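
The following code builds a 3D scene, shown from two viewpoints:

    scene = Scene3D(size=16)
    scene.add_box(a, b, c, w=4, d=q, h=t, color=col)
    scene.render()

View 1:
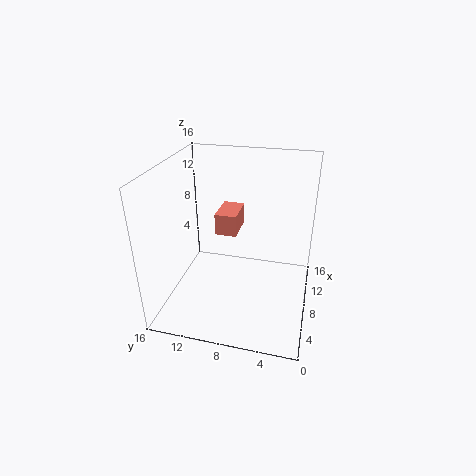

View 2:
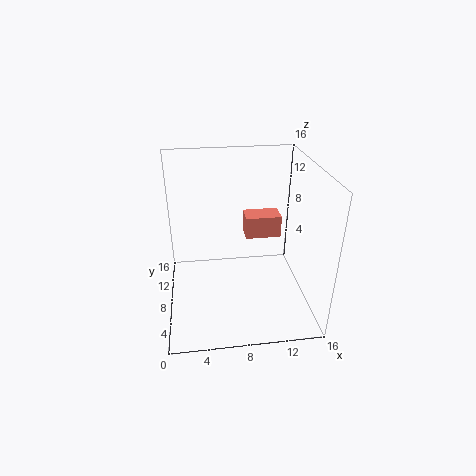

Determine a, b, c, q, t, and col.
a = 9; b = 8.5; c = 7.5; q = 2.5; t = 2.5; col = 'salmon'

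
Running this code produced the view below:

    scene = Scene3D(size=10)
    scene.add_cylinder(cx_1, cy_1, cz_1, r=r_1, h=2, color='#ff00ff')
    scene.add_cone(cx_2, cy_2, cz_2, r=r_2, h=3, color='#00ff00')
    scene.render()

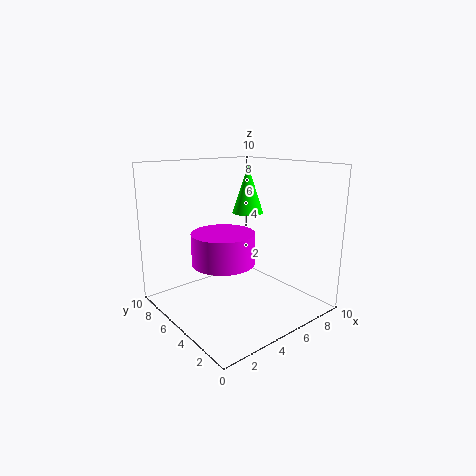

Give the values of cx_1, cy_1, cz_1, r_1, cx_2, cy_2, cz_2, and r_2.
cx_1 = 3; cy_1 = 4; cz_1 = 4; r_1 = 2; cx_2 = 5; cy_2 = 4; cz_2 = 7; r_2 = 1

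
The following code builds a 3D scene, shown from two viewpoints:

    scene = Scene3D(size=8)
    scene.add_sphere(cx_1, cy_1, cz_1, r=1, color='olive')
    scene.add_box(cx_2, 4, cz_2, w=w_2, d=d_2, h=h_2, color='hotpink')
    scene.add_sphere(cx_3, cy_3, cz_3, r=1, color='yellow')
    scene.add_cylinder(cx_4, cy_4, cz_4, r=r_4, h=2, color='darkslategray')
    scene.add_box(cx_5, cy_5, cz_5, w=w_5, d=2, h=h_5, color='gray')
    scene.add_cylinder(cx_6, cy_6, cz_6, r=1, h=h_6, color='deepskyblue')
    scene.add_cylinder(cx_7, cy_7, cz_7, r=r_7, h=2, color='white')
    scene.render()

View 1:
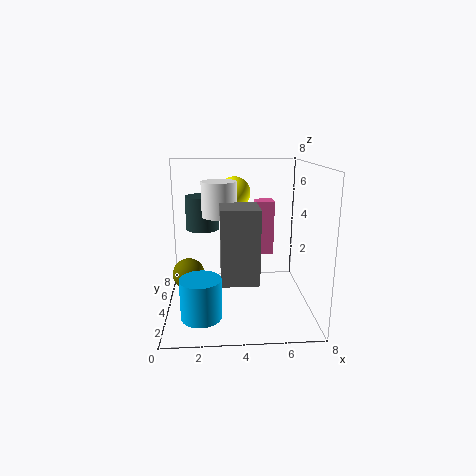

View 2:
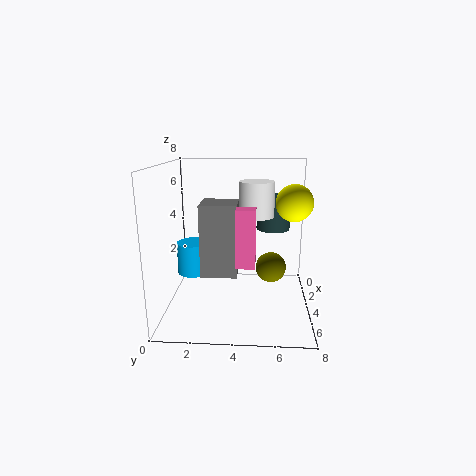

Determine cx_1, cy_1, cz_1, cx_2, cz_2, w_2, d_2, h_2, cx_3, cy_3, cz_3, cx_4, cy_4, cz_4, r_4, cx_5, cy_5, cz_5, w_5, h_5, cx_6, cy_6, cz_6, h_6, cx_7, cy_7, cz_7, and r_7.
cx_1 = 1
cy_1 = 6
cz_1 = 1
cx_2 = 5
cz_2 = 3
w_2 = 1
d_2 = 1
h_2 = 3
cx_3 = 4
cy_3 = 7
cz_3 = 6
cx_4 = 2
cy_4 = 6
cz_4 = 4
r_4 = 1
cx_5 = 3
cy_5 = 2
cz_5 = 2
w_5 = 2
h_5 = 4
cx_6 = 2
cy_6 = 1
cz_6 = 1
h_6 = 2
cx_7 = 3
cy_7 = 5
cz_7 = 5
r_7 = 1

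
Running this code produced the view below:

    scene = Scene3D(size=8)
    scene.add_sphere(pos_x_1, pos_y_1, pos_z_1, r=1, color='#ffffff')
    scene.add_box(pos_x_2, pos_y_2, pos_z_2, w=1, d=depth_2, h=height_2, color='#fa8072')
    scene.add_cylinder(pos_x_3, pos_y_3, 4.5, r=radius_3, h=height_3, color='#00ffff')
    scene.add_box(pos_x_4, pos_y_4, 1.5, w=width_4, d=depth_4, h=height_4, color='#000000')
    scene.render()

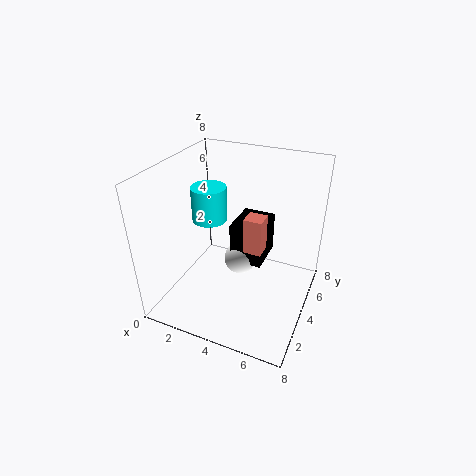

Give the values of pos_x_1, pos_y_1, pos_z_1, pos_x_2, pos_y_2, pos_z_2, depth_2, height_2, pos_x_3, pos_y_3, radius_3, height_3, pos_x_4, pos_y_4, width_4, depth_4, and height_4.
pos_x_1 = 3.5
pos_y_1 = 5.5
pos_z_1 = 1.5
pos_x_2 = 4.5
pos_y_2 = 3.5
pos_z_2 = 3.5
depth_2 = 1
height_2 = 2
pos_x_3 = 2
pos_y_3 = 4.5
radius_3 = 1
height_3 = 2
pos_x_4 = 3
pos_y_4 = 5
width_4 = 2
depth_4 = 2.5
height_4 = 2.5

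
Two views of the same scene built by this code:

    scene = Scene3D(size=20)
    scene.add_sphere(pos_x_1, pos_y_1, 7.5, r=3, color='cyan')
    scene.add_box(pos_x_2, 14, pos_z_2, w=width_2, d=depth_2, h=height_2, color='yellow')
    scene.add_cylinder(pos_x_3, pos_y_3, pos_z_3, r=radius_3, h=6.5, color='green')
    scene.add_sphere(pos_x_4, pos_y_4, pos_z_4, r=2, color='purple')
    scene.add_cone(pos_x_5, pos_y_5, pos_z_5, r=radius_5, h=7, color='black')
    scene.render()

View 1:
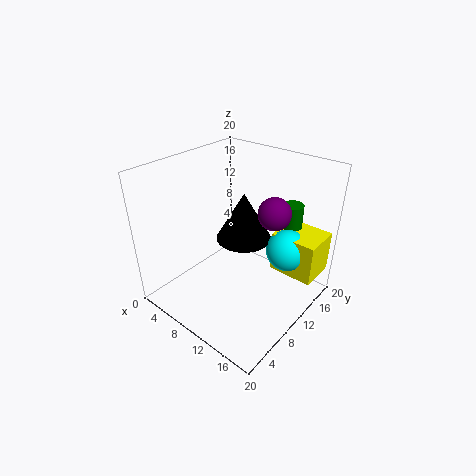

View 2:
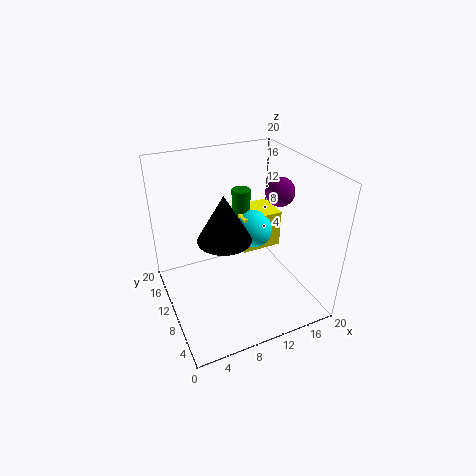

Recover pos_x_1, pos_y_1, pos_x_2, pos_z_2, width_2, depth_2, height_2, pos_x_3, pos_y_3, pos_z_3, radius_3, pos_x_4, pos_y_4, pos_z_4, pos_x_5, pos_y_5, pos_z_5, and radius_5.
pos_x_1 = 15, pos_y_1 = 15, pos_x_2 = 13, pos_z_2 = 4, width_2 = 6.5, depth_2 = 5.5, height_2 = 6, pos_x_3 = 14, pos_y_3 = 17.5, pos_z_3 = 7, radius_3 = 1.5, pos_x_4 = 16, pos_y_4 = 9.5, pos_z_4 = 16, pos_x_5 = 9, pos_y_5 = 12.5, pos_z_5 = 8.5, radius_5 = 4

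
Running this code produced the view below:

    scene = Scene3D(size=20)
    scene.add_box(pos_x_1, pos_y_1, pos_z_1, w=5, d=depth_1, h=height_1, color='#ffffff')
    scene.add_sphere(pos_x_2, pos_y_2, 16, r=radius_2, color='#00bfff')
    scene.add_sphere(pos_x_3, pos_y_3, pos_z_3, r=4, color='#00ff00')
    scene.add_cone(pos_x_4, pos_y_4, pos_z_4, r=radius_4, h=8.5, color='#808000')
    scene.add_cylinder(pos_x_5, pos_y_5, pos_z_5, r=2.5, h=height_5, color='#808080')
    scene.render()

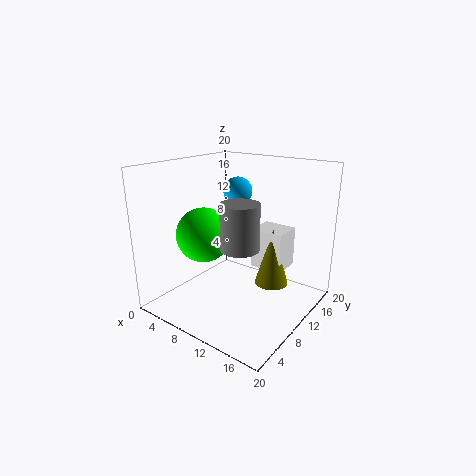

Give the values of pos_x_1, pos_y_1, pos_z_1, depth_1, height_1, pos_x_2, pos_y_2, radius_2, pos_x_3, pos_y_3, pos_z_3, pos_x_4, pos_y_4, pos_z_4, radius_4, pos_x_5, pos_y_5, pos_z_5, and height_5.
pos_x_1 = 9.5, pos_y_1 = 14, pos_z_1 = 4, depth_1 = 4.5, height_1 = 6, pos_x_2 = 8.5, pos_y_2 = 12, radius_2 = 2, pos_x_3 = 4.5, pos_y_3 = 9, pos_z_3 = 9.5, pos_x_4 = 13, pos_y_4 = 14.5, pos_z_4 = 2, radius_4 = 2.5, pos_x_5 = 12.5, pos_y_5 = 7, pos_z_5 = 10, height_5 = 6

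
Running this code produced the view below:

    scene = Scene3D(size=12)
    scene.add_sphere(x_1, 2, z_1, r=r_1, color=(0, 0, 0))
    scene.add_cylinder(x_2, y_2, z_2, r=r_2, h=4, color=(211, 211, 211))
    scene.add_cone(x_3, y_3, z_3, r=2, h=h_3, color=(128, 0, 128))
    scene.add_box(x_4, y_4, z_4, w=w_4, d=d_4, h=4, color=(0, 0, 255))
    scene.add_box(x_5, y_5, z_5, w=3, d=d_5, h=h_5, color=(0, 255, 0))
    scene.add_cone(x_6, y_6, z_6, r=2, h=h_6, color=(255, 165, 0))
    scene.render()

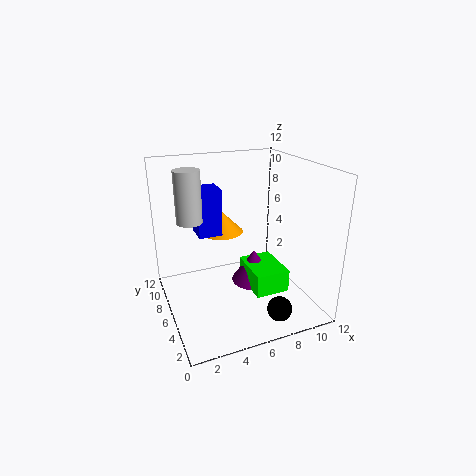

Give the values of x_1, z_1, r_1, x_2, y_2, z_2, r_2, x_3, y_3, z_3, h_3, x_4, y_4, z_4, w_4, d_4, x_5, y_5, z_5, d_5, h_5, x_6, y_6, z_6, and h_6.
x_1 = 8, z_1 = 1, r_1 = 1, x_2 = 2, y_2 = 6, z_2 = 8, r_2 = 1, x_3 = 8, y_3 = 7, z_3 = 1, h_3 = 3, x_4 = 3, y_4 = 7, z_4 = 6, w_4 = 2, d_4 = 2, x_5 = 7, y_5 = 4, z_5 = 1, d_5 = 4, h_5 = 2, x_6 = 6, y_6 = 10, z_6 = 5, h_6 = 2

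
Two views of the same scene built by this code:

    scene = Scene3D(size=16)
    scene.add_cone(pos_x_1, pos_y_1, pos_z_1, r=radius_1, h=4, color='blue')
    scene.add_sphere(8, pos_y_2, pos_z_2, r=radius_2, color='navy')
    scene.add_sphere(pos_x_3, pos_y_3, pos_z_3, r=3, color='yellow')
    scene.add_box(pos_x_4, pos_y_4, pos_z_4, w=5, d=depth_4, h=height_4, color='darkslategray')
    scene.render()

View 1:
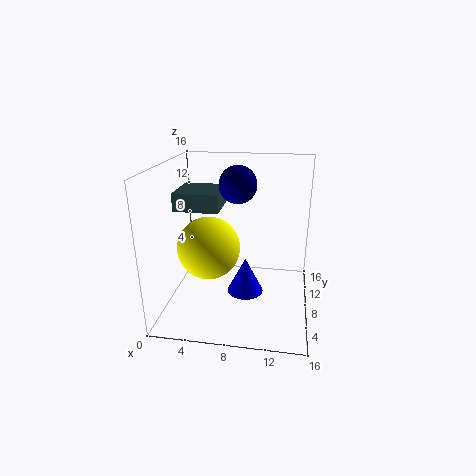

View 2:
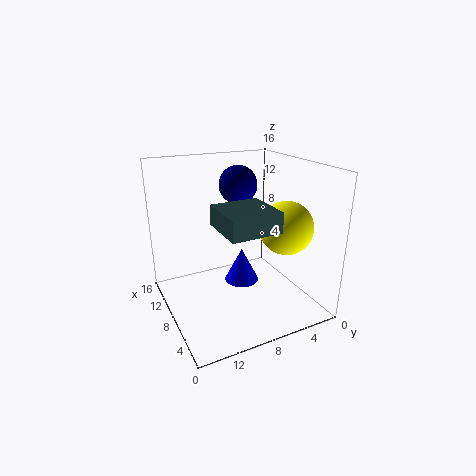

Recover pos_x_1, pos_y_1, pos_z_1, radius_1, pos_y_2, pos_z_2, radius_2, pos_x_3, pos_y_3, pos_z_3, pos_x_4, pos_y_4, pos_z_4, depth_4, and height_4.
pos_x_1 = 9
pos_y_1 = 7
pos_z_1 = 2
radius_1 = 2
pos_y_2 = 8
pos_z_2 = 14
radius_2 = 2
pos_x_3 = 6
pos_y_3 = 3
pos_z_3 = 9
pos_x_4 = 1
pos_y_4 = 7
pos_z_4 = 11
depth_4 = 5
height_4 = 2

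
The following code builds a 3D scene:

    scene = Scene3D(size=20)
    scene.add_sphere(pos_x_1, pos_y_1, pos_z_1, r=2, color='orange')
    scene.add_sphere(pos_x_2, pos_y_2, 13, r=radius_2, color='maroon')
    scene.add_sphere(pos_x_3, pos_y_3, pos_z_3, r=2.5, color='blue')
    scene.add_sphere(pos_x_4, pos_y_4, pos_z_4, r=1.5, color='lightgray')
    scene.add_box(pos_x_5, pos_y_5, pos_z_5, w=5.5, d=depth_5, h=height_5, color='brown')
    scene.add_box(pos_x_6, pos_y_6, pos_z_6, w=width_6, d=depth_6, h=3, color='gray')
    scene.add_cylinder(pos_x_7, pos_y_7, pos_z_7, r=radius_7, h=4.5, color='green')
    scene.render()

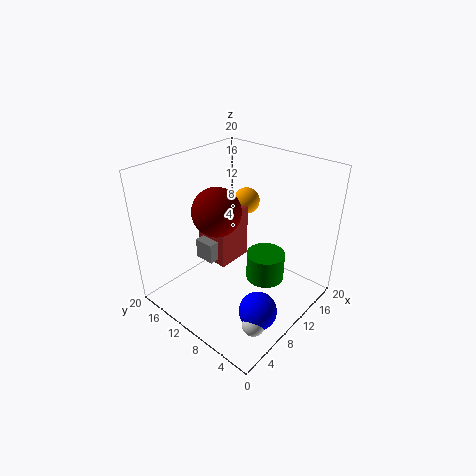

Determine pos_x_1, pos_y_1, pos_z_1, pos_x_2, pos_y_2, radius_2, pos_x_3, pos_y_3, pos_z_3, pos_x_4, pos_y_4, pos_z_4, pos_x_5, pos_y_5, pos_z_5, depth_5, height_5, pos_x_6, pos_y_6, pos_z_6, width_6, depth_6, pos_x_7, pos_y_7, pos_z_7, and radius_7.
pos_x_1 = 16, pos_y_1 = 13.5, pos_z_1 = 12.5, pos_x_2 = 9.5, pos_y_2 = 13.5, radius_2 = 3.5, pos_x_3 = 6.5, pos_y_3 = 3.5, pos_z_3 = 3, pos_x_4 = 5, pos_y_4 = 3, pos_z_4 = 2, pos_x_5 = 9, pos_y_5 = 12, pos_z_5 = 4.5, depth_5 = 5, height_5 = 8, pos_x_6 = 7.5, pos_y_6 = 13, pos_z_6 = 5.5, width_6 = 3, depth_6 = 3, pos_x_7 = 15.5, pos_y_7 = 9, pos_z_7 = 0.5, radius_7 = 3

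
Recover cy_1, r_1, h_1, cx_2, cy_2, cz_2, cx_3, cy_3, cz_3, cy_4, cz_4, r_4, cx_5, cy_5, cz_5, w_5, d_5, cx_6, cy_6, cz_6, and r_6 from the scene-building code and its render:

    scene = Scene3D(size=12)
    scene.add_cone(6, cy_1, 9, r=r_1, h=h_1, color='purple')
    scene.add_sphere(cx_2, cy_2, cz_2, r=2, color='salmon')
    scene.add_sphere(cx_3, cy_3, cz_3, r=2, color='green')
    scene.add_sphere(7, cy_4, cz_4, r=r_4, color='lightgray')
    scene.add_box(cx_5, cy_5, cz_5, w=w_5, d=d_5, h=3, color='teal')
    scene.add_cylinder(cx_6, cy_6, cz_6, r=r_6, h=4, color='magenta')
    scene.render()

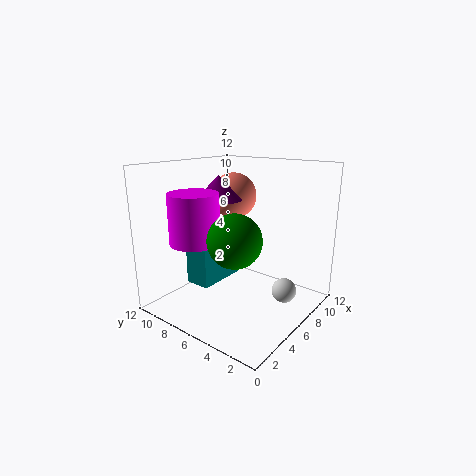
cy_1 = 8; r_1 = 2; h_1 = 2; cx_2 = 8; cy_2 = 8; cz_2 = 9; cx_3 = 3; cy_3 = 4; cz_3 = 7; cy_4 = 2; cz_4 = 2; r_4 = 1; cx_5 = 2; cy_5 = 6; cz_5 = 3; w_5 = 4; d_5 = 2; cx_6 = 3; cy_6 = 8; cz_6 = 6; r_6 = 2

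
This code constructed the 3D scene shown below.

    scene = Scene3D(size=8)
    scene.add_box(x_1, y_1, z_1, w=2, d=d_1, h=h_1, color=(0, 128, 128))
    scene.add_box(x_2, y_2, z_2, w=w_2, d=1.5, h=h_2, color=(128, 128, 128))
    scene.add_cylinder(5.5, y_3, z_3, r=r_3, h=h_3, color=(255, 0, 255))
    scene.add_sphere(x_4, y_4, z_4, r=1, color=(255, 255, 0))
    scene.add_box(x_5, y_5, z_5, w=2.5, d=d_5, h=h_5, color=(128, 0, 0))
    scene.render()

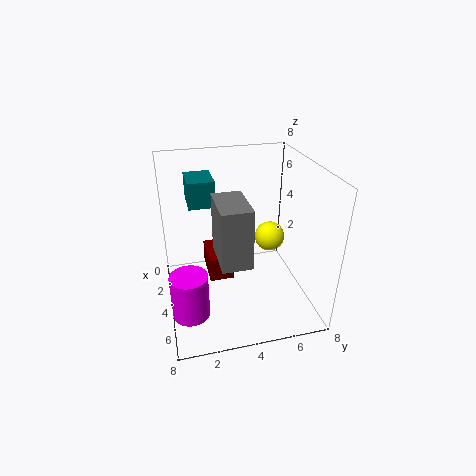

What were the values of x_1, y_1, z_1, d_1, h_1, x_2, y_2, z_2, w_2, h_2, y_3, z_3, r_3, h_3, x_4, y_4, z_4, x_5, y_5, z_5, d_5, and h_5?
x_1 = 1
y_1 = 1.5
z_1 = 5.5
d_1 = 1.5
h_1 = 1.5
x_2 = 4.5
y_2 = 2.5
z_2 = 4
w_2 = 2.5
h_2 = 3
y_3 = 1
z_3 = 0.5
r_3 = 1
h_3 = 2.5
x_4 = 1
y_4 = 7
z_4 = 2
x_5 = 0.5
y_5 = 2.5
z_5 = 0.5
d_5 = 1.5
h_5 = 1.5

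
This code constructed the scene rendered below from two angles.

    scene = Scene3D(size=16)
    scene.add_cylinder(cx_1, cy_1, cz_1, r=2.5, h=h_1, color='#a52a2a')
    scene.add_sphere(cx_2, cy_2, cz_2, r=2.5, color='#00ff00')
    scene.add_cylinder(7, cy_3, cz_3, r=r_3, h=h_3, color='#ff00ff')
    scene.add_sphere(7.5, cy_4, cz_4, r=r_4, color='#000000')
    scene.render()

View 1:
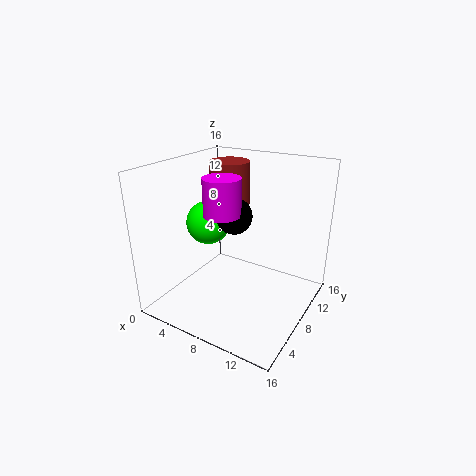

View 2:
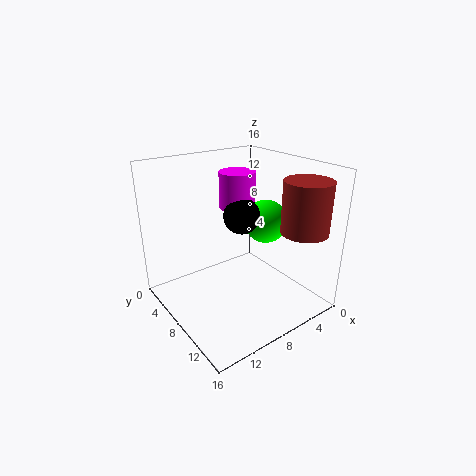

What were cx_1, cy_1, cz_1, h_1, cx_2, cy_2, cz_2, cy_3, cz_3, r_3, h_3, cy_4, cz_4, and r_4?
cx_1 = 3.5
cy_1 = 13.5
cz_1 = 9.5
h_1 = 5.5
cx_2 = 4
cy_2 = 8
cz_2 = 9
cy_3 = 6.5
cz_3 = 11
r_3 = 2
h_3 = 4
cy_4 = 8
cz_4 = 10.5
r_4 = 2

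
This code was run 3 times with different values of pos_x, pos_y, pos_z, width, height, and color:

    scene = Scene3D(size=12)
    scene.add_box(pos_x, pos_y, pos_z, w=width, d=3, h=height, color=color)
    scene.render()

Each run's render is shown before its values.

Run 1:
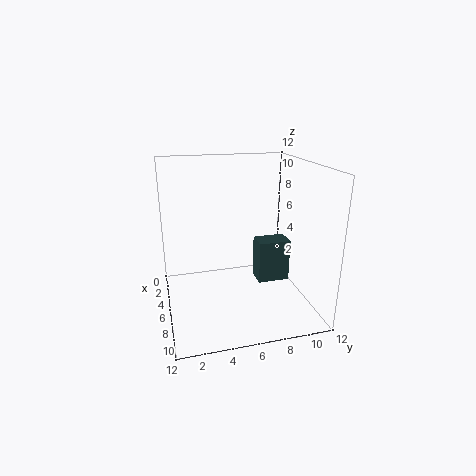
pos_x = 2.5
pos_y = 8.5
pos_z = 0.5
width = 2
height = 4
color = 'darkslategray'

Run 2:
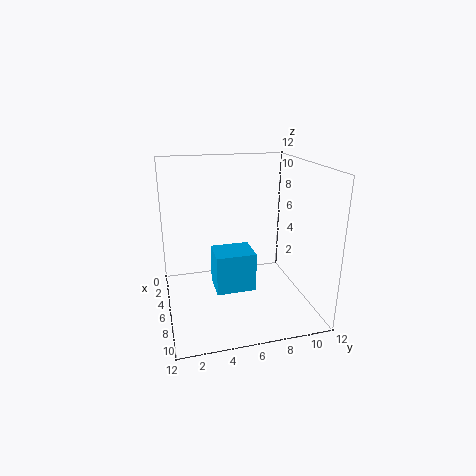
pos_x = 7
pos_y = 3.5
pos_z = 3
width = 2.5
height = 3
color = 'deepskyblue'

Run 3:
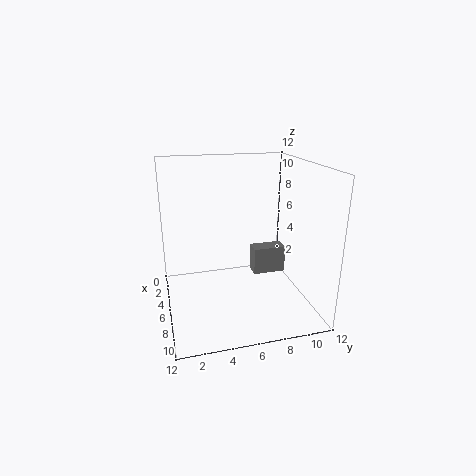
pos_x = 3
pos_y = 8
pos_z = 1.5
width = 1.5
height = 2.5
color = 'gray'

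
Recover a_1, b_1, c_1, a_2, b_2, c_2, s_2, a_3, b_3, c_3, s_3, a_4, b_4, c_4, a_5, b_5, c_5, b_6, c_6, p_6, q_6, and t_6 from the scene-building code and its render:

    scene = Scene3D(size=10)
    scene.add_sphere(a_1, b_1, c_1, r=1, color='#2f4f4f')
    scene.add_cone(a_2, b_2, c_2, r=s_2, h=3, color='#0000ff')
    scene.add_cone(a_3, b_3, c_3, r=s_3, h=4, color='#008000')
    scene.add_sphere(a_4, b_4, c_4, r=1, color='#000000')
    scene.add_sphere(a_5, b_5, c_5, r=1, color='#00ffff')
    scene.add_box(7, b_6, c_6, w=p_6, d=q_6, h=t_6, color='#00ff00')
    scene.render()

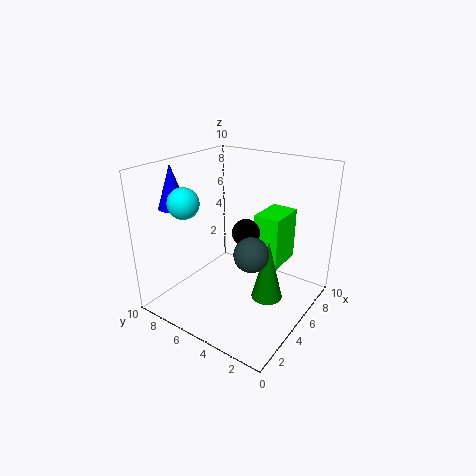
a_1 = 2, b_1 = 2, c_1 = 6, a_2 = 3, b_2 = 9, c_2 = 7, s_2 = 1, a_3 = 4, b_3 = 2, c_3 = 2, s_3 = 1, a_4 = 6, b_4 = 5, c_4 = 5, a_5 = 2, b_5 = 7, c_5 = 8, b_6 = 3, c_6 = 2, p_6 = 3, q_6 = 2, t_6 = 4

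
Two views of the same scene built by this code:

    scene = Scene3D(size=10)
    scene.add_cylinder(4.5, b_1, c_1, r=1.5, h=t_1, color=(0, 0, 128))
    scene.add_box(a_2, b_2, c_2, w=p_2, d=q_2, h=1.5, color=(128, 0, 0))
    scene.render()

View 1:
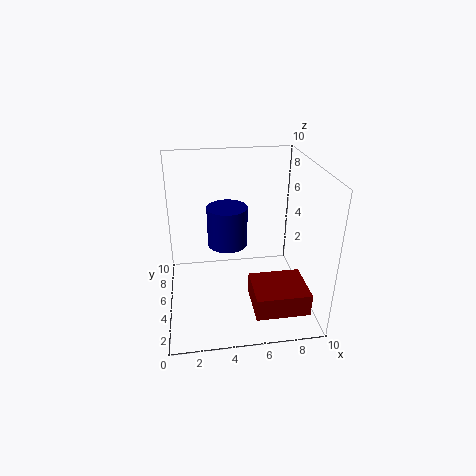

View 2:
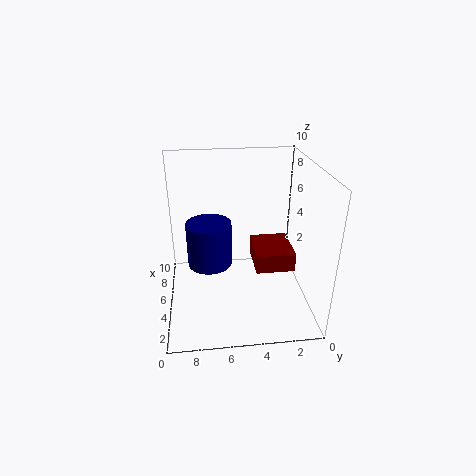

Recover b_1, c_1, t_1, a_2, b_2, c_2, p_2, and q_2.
b_1 = 7; c_1 = 3.5; t_1 = 3; a_2 = 5.5; b_2 = 0.5; c_2 = 1.5; p_2 = 3.5; q_2 = 3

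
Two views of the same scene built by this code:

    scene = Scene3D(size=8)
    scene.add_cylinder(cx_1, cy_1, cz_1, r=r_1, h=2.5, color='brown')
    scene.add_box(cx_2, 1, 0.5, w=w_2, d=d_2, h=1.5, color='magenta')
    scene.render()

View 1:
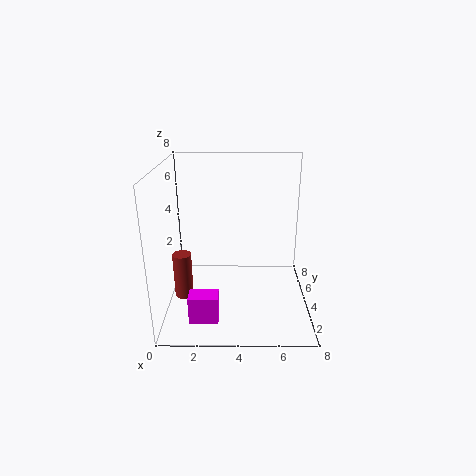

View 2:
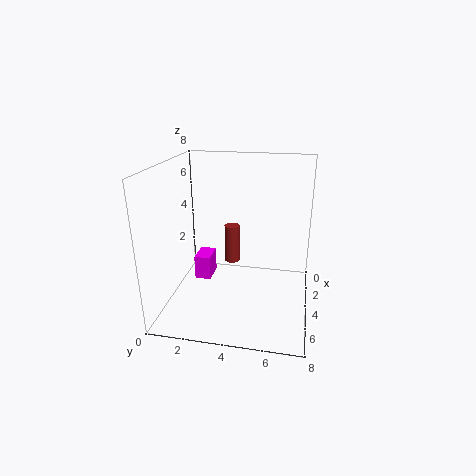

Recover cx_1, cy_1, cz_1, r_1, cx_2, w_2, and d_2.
cx_1 = 1; cy_1 = 3; cz_1 = 1; r_1 = 0.5; cx_2 = 1.5; w_2 = 1.5; d_2 = 1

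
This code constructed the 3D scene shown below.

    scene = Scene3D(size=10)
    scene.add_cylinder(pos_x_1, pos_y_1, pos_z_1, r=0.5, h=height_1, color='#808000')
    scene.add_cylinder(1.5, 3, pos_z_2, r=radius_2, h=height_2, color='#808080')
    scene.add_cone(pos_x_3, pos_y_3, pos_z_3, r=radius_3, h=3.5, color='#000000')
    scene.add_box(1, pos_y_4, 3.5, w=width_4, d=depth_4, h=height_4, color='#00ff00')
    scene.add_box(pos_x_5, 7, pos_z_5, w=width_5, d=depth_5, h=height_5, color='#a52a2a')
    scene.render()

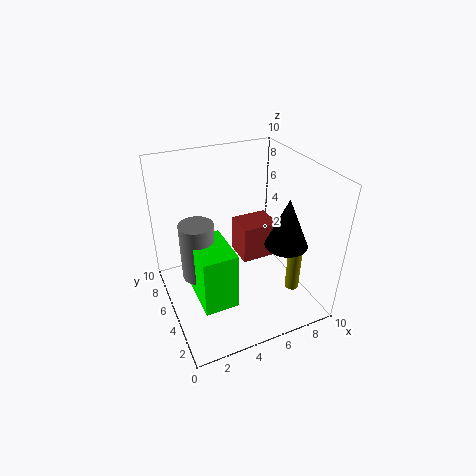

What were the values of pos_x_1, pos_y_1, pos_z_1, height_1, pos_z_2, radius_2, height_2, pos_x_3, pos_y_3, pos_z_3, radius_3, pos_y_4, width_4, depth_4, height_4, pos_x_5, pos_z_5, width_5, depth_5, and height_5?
pos_x_1 = 8.5
pos_y_1 = 3
pos_z_1 = 1
height_1 = 4
pos_z_2 = 4.5
radius_2 = 1
height_2 = 3.5
pos_x_3 = 8
pos_y_3 = 3.5
pos_z_3 = 4.5
radius_3 = 1.5
pos_y_4 = 0.5
width_4 = 2
depth_4 = 3
height_4 = 3.5
pos_x_5 = 6.5
pos_z_5 = 1
width_5 = 3
depth_5 = 2.5
height_5 = 3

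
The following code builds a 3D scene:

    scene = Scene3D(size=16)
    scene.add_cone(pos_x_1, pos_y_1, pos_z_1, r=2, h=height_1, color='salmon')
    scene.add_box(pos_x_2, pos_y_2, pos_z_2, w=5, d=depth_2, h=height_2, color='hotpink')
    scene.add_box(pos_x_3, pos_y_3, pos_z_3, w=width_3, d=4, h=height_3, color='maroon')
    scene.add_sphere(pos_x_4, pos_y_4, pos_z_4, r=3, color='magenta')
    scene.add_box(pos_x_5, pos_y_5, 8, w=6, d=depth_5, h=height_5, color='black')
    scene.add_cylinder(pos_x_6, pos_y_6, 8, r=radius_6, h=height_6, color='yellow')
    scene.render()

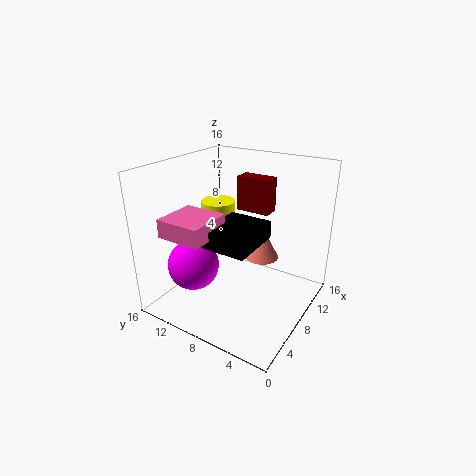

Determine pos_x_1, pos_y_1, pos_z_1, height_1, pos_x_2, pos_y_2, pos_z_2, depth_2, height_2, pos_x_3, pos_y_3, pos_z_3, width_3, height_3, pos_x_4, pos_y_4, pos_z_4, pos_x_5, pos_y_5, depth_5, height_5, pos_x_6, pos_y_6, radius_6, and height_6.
pos_x_1 = 12, pos_y_1 = 7, pos_z_1 = 4, height_1 = 4, pos_x_2 = 2, pos_y_2 = 9, pos_z_2 = 9, depth_2 = 5, height_2 = 2, pos_x_3 = 11, pos_y_3 = 6, pos_z_3 = 10, width_3 = 2, height_3 = 4, pos_x_4 = 6, pos_y_4 = 13, pos_z_4 = 4, pos_x_5 = 4, pos_y_5 = 5, depth_5 = 5, height_5 = 2, pos_x_6 = 10, pos_y_6 = 12, radius_6 = 2, height_6 = 3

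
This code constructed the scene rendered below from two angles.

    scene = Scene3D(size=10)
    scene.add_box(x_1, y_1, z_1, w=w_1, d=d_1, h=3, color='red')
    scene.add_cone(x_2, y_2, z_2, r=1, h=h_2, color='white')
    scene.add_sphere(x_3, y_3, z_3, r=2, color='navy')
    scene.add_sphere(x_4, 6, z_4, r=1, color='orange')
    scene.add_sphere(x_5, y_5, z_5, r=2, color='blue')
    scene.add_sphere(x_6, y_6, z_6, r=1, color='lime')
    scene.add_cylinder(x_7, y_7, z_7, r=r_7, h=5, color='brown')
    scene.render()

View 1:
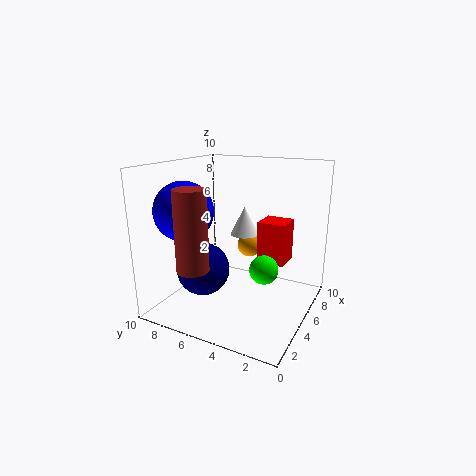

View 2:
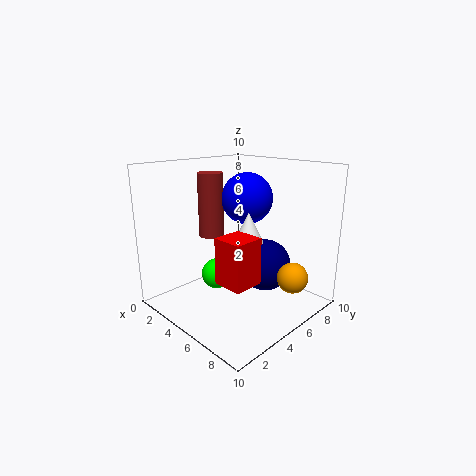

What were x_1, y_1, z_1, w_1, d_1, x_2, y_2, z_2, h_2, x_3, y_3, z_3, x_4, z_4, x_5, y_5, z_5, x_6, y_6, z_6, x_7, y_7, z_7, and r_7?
x_1 = 6; y_1 = 2; z_1 = 3; w_1 = 2; d_1 = 2; x_2 = 6; y_2 = 5; z_2 = 5; h_2 = 2; x_3 = 5; y_3 = 8; z_3 = 2; x_4 = 9; z_4 = 3; x_5 = 3; y_5 = 8; z_5 = 7; x_6 = 5; y_6 = 3; z_6 = 3; x_7 = 1; y_7 = 6; z_7 = 4; r_7 = 1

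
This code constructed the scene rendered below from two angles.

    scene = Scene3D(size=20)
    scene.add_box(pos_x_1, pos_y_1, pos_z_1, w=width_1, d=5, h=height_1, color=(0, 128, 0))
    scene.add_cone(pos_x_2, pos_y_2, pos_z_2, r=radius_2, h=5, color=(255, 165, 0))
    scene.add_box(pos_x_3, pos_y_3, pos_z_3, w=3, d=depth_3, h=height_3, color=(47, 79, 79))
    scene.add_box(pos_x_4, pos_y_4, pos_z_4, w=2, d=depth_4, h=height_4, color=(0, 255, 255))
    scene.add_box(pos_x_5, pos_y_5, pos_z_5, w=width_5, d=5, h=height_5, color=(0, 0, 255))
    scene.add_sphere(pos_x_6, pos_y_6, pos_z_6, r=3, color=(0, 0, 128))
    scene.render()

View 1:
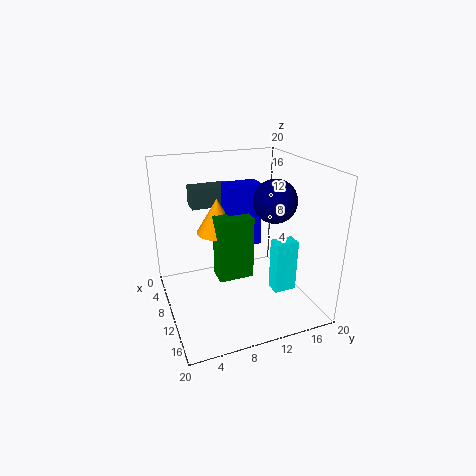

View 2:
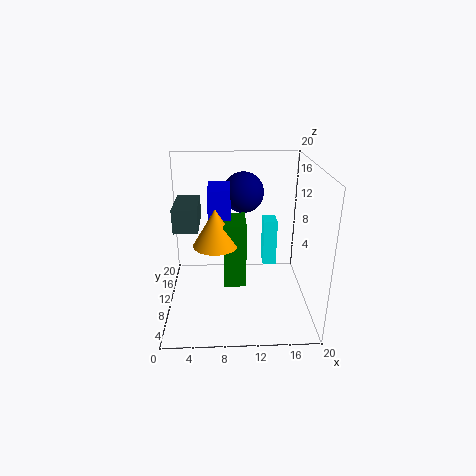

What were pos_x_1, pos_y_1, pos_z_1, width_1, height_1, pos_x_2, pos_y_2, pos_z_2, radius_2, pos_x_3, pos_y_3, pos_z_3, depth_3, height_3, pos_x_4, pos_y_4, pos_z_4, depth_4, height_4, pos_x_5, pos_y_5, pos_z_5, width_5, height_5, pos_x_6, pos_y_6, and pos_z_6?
pos_x_1 = 8
pos_y_1 = 7
pos_z_1 = 4
width_1 = 3
height_1 = 9
pos_x_2 = 7
pos_y_2 = 8
pos_z_2 = 10
radius_2 = 3
pos_x_3 = 2
pos_y_3 = 5
pos_z_3 = 13
depth_3 = 6
height_3 = 3
pos_x_4 = 14
pos_y_4 = 13
pos_z_4 = 4
depth_4 = 3
height_4 = 7
pos_x_5 = 6
pos_y_5 = 9
pos_z_5 = 8
width_5 = 3
height_5 = 9
pos_x_6 = 11
pos_y_6 = 15
pos_z_6 = 15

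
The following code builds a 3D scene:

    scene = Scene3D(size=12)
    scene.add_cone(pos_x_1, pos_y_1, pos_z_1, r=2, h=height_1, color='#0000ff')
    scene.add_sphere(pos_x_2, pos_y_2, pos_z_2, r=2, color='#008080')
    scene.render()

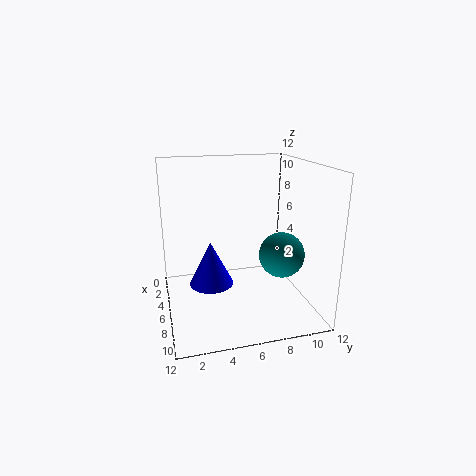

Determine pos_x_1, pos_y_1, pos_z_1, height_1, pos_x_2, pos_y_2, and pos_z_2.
pos_x_1 = 4, pos_y_1 = 4, pos_z_1 = 1, height_1 = 4, pos_x_2 = 6, pos_y_2 = 10, pos_z_2 = 4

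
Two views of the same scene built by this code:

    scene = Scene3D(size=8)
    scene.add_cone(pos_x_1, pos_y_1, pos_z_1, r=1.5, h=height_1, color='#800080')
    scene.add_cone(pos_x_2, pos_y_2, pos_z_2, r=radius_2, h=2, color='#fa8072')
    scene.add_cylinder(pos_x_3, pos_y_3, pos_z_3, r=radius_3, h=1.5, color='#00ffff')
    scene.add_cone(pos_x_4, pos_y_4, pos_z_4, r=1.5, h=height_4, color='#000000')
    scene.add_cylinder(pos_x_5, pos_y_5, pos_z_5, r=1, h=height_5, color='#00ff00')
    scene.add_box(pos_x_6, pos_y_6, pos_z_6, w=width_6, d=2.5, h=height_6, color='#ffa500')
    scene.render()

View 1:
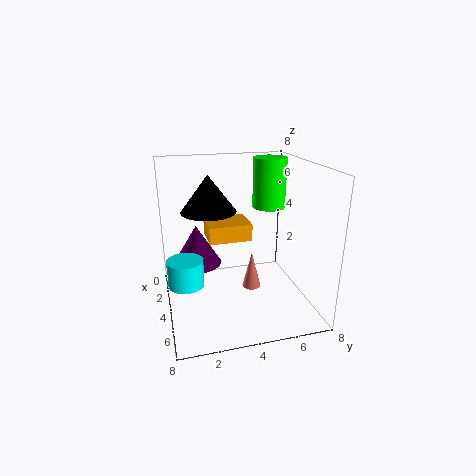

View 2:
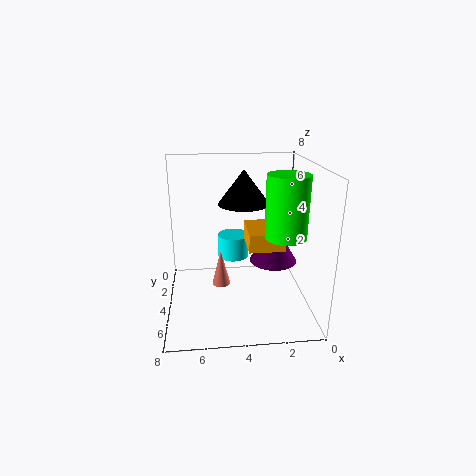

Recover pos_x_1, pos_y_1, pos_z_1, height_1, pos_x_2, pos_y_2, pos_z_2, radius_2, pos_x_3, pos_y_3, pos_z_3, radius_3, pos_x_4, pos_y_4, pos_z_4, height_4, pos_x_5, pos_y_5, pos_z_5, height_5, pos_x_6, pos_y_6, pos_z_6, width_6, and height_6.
pos_x_1 = 1.5, pos_y_1 = 2, pos_z_1 = 1.5, height_1 = 2.5, pos_x_2 = 5, pos_y_2 = 4.5, pos_z_2 = 1.5, radius_2 = 0.5, pos_x_3 = 4, pos_y_3 = 1, pos_z_3 = 1.5, radius_3 = 1, pos_x_4 = 3.5, pos_y_4 = 2.5, pos_z_4 = 5.5, height_4 = 2, pos_x_5 = 2, pos_y_5 = 6.5, pos_z_5 = 5, height_5 = 3, pos_x_6 = 1.5, pos_y_6 = 2.5, pos_z_6 = 3.5, width_6 = 2, height_6 = 1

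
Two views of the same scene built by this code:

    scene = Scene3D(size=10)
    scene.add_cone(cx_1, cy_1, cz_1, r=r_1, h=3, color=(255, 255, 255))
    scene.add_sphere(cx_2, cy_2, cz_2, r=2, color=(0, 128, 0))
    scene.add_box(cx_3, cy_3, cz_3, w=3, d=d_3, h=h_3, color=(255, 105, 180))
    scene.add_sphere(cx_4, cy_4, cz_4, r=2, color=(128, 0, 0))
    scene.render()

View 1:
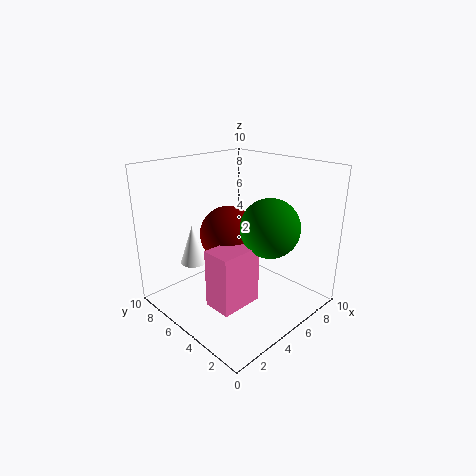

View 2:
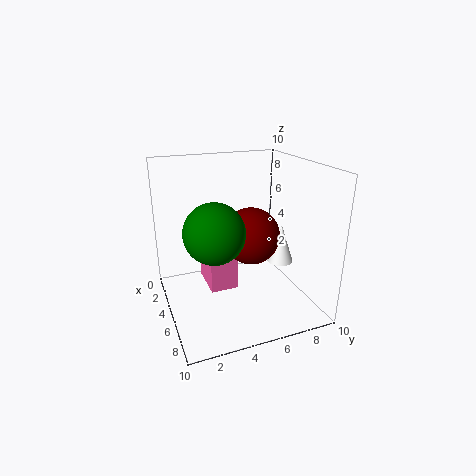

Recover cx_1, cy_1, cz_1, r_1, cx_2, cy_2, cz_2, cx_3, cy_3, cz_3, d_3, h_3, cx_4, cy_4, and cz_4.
cx_1 = 4; cy_1 = 9; cz_1 = 2; r_1 = 1; cx_2 = 6; cy_2 = 3; cz_2 = 6; cx_3 = 2; cy_3 = 3; cz_3 = 1; d_3 = 2; h_3 = 4; cx_4 = 5; cy_4 = 6; cz_4 = 5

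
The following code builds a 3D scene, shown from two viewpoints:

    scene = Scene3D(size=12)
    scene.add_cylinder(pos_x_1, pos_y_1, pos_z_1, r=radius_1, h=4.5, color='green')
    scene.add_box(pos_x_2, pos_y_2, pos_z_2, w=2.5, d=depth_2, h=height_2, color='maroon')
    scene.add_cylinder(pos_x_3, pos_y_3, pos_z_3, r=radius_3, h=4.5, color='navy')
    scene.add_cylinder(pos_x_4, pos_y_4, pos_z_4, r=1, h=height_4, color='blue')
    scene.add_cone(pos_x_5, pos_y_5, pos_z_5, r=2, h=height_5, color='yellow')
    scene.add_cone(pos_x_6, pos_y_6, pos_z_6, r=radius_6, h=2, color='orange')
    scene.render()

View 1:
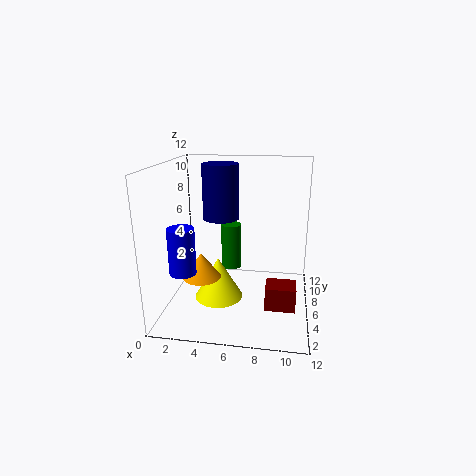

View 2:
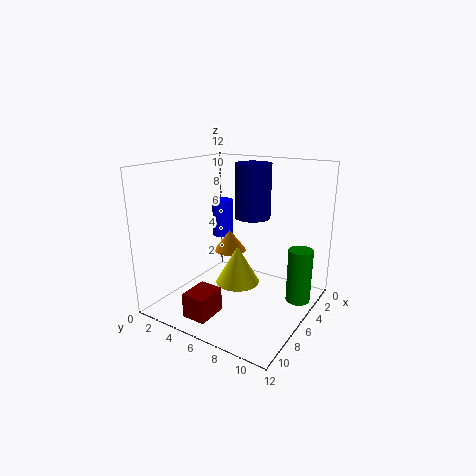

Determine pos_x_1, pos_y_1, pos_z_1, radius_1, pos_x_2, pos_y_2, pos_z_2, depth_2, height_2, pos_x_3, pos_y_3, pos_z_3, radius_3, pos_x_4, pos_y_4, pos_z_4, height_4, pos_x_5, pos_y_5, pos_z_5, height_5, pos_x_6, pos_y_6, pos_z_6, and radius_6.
pos_x_1 = 4.5; pos_y_1 = 11; pos_z_1 = 1; radius_1 = 1; pos_x_2 = 8.5; pos_y_2 = 4; pos_z_2 = 0.5; depth_2 = 2; height_2 = 2; pos_x_3 = 4.5; pos_y_3 = 6.5; pos_z_3 = 7.5; radius_3 = 1.5; pos_x_4 = 2.5; pos_y_4 = 2; pos_z_4 = 4.5; height_4 = 3.5; pos_x_5 = 4.5; pos_y_5 = 5; pos_z_5 = 1; height_5 = 3.5; pos_x_6 = 3.5; pos_y_6 = 3.5; pos_z_6 = 3.5; radius_6 = 1.5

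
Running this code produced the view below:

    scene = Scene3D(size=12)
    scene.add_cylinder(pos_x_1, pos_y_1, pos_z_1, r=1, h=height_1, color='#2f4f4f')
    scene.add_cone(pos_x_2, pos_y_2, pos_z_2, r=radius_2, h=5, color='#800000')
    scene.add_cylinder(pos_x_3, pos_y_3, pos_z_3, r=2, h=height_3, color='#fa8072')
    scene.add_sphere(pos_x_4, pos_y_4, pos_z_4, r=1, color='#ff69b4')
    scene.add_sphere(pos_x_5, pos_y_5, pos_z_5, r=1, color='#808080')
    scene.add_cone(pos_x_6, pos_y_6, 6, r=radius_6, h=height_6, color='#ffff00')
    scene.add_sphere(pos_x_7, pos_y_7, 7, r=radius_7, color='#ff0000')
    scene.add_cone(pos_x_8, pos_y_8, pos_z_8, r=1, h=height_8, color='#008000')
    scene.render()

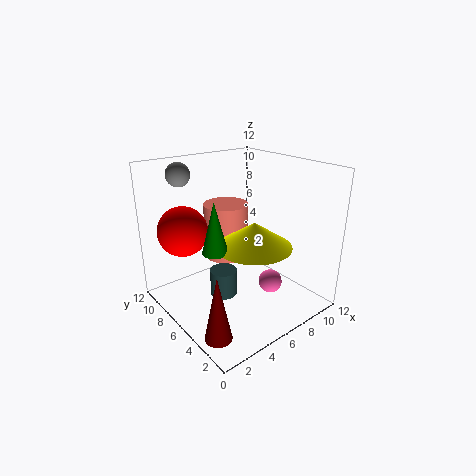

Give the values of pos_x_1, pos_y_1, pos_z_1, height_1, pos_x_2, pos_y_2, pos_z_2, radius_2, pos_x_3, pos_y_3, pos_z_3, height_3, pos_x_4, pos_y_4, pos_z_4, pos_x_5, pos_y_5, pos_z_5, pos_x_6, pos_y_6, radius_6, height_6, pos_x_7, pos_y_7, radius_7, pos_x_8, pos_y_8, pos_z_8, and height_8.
pos_x_1 = 3
pos_y_1 = 4
pos_z_1 = 3
height_1 = 2
pos_x_2 = 1
pos_y_2 = 2
pos_z_2 = 1
radius_2 = 1
pos_x_3 = 7
pos_y_3 = 9
pos_z_3 = 3
height_3 = 5
pos_x_4 = 8
pos_y_4 = 4
pos_z_4 = 2
pos_x_5 = 3
pos_y_5 = 10
pos_z_5 = 11
pos_x_6 = 6
pos_y_6 = 4
radius_6 = 3
height_6 = 2
pos_x_7 = 2
pos_y_7 = 8
radius_7 = 2
pos_x_8 = 3
pos_y_8 = 5
pos_z_8 = 6
height_8 = 4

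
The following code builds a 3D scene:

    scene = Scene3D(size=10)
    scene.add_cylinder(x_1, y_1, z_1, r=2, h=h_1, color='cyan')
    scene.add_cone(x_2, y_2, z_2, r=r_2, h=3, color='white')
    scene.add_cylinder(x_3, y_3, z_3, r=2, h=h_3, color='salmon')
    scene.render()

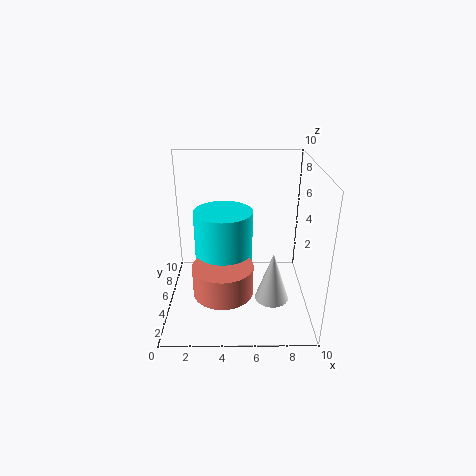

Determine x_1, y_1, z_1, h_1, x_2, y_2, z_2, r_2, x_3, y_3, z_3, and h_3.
x_1 = 4; y_1 = 5; z_1 = 2; h_1 = 5; x_2 = 7; y_2 = 1; z_2 = 3; r_2 = 1; x_3 = 4; y_3 = 3; z_3 = 2; h_3 = 2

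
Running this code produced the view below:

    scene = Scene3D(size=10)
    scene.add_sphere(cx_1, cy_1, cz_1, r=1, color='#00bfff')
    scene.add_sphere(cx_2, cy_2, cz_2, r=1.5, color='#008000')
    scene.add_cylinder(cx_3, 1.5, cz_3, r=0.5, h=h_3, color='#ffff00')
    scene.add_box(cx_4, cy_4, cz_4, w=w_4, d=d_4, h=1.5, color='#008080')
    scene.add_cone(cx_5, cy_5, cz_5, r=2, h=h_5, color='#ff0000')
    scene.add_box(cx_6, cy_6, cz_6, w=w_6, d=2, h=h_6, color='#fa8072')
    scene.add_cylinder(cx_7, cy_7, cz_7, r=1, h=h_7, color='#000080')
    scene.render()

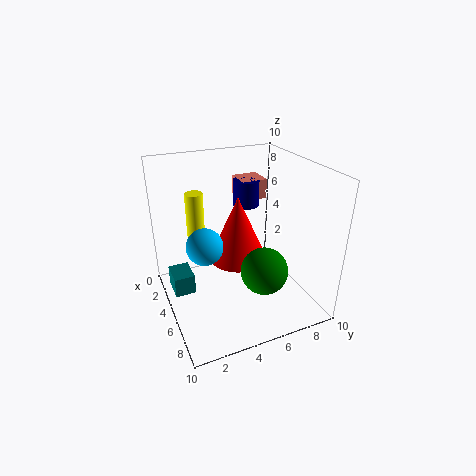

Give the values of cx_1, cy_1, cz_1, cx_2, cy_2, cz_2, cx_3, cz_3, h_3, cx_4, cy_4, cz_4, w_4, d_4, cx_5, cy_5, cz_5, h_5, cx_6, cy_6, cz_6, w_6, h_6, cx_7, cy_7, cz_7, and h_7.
cx_1 = 8.5; cy_1 = 1.5; cz_1 = 7; cx_2 = 8; cy_2 = 5.5; cz_2 = 4; cx_3 = 7; cz_3 = 7; h_3 = 2.5; cx_4 = 2; cy_4 = 0.5; cz_4 = 0.5; w_4 = 2; d_4 = 1.5; cx_5 = 5; cy_5 = 5; cz_5 = 3.5; h_5 = 4.5; cx_6 = 0.5; cy_6 = 6.5; cz_6 = 6.5; w_6 = 2; h_6 = 1.5; cx_7 = 2; cy_7 = 7; cz_7 = 6; h_7 = 2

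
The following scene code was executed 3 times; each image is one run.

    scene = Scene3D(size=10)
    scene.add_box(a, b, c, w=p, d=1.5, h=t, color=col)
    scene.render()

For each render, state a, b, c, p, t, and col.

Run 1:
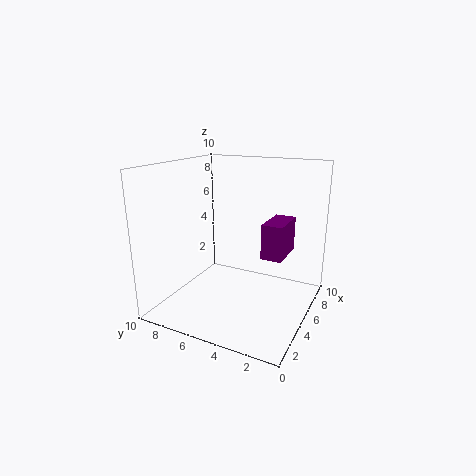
a = 5.5, b = 2, c = 3.5, p = 3, t = 2.5, col = 'purple'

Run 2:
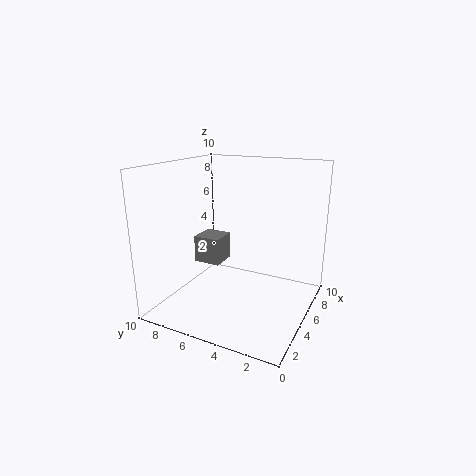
a = 0.5, b = 4, c = 5, p = 1.5, t = 1.5, col = 'gray'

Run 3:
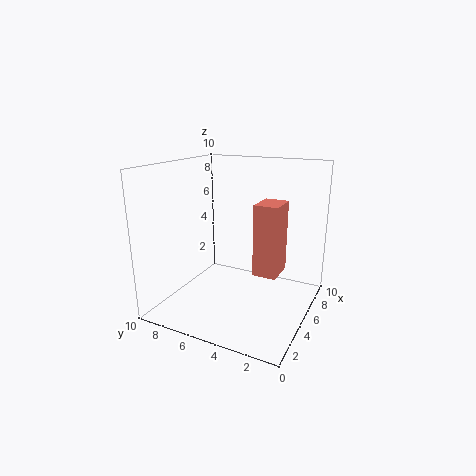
a = 3, b = 1.5, c = 3.5, p = 2, t = 4.5, col = 'salmon'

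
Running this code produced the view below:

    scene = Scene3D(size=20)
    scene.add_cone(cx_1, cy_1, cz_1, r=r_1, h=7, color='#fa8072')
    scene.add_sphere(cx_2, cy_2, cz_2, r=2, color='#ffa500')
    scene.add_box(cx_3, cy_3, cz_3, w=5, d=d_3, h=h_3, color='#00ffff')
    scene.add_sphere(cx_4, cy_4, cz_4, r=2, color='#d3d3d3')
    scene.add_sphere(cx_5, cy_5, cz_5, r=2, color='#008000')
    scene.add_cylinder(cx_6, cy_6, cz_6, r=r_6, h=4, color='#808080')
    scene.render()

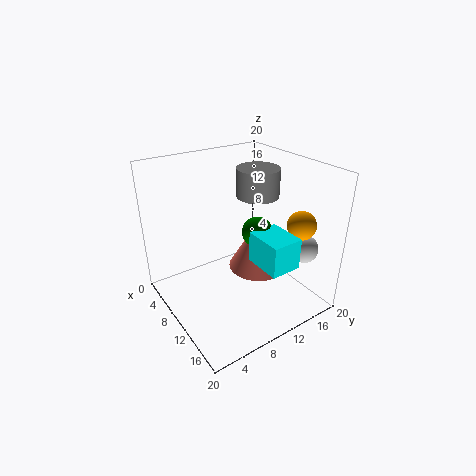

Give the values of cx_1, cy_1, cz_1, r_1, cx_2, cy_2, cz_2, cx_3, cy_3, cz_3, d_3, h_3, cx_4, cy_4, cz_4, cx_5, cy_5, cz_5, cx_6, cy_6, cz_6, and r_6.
cx_1 = 12; cy_1 = 12; cz_1 = 6; r_1 = 4; cx_2 = 15; cy_2 = 17; cz_2 = 12; cx_3 = 14; cy_3 = 9; cz_3 = 9; d_3 = 4; h_3 = 4; cx_4 = 15; cy_4 = 18; cz_4 = 8; cx_5 = 13; cy_5 = 11; cz_5 = 12; cx_6 = 9; cy_6 = 14; cz_6 = 15; r_6 = 3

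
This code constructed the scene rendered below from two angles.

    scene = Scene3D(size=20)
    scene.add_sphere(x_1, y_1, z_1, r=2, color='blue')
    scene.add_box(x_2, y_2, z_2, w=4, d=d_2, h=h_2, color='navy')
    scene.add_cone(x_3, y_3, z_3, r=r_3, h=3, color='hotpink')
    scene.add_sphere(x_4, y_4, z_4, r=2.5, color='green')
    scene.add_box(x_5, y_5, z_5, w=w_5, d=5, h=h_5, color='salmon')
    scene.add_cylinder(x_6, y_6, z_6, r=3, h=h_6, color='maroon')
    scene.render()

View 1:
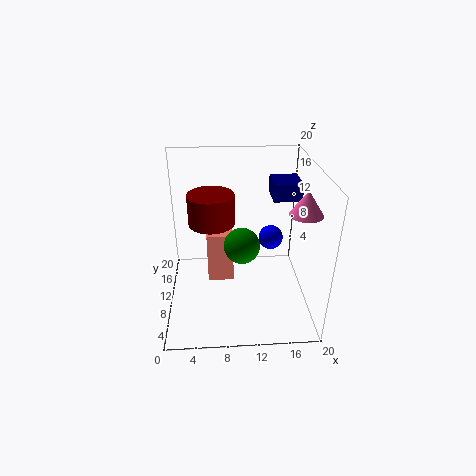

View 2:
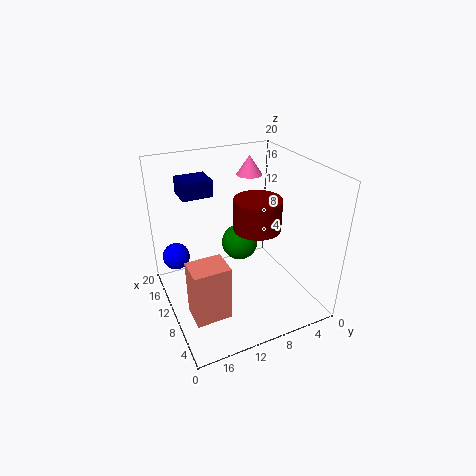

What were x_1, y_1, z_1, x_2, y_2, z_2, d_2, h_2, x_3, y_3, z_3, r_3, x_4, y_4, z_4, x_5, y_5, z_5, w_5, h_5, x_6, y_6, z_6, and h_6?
x_1 = 16; y_1 = 17.5; z_1 = 5.5; x_2 = 15; y_2 = 11.5; z_2 = 14.5; d_2 = 4.5; h_2 = 2.5; x_3 = 17.5; y_3 = 4.5; z_3 = 16; r_3 = 2; x_4 = 10.5; y_4 = 9.5; z_4 = 9; x_5 = 5.5; y_5 = 13; z_5 = 0.5; w_5 = 4; h_5 = 8; x_6 = 6.5; y_6 = 9; z_6 = 13; h_6 = 4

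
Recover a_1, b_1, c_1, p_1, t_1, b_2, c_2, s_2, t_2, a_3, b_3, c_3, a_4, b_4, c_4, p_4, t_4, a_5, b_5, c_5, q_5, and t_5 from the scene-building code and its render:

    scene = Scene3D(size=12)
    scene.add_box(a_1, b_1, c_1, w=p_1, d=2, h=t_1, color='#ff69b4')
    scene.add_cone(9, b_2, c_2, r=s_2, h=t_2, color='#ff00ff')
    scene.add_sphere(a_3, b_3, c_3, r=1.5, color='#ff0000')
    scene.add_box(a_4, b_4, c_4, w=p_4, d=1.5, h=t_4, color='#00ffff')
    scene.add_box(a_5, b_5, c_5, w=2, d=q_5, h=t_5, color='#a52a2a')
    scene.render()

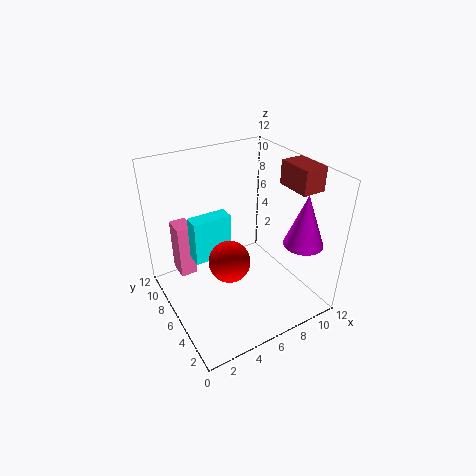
a_1 = 2; b_1 = 9.5; c_1 = 1; p_1 = 1.5; t_1 = 5; b_2 = 1.5; c_2 = 7; s_2 = 1.5; t_2 = 4; a_3 = 3.5; b_3 = 3; c_3 = 6.5; a_4 = 3; b_4 = 8; c_4 = 3; p_4 = 3.5; t_4 = 4; a_5 = 10; b_5 = 3; c_5 = 10; q_5 = 3; t_5 = 2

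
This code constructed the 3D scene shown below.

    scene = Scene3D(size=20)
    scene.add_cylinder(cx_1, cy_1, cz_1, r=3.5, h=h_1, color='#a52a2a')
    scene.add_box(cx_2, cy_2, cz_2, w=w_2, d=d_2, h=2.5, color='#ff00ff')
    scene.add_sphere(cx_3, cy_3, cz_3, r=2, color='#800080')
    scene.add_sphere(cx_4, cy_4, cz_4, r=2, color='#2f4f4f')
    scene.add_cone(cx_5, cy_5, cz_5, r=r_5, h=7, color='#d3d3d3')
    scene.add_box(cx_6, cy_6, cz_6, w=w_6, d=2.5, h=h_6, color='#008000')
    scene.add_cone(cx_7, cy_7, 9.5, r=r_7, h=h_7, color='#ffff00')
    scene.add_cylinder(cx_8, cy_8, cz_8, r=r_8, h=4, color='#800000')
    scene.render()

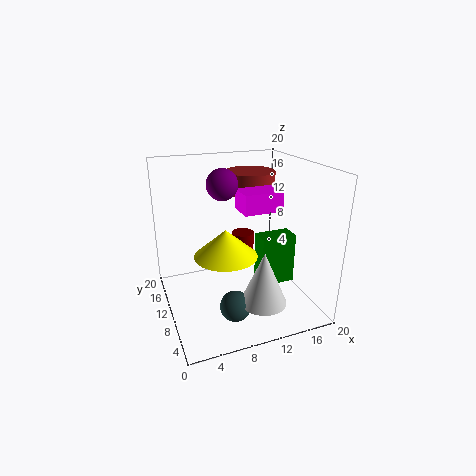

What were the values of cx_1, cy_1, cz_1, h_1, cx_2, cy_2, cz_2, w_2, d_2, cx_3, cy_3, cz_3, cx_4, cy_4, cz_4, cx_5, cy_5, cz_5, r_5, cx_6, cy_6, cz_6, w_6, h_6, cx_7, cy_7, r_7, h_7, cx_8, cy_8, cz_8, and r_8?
cx_1 = 13; cy_1 = 13; cz_1 = 15.5; h_1 = 3; cx_2 = 9; cy_2 = 5; cz_2 = 15; w_2 = 5; d_2 = 3.5; cx_3 = 7.5; cy_3 = 9; cz_3 = 18; cx_4 = 7.5; cy_4 = 4.5; cz_4 = 3; cx_5 = 11; cy_5 = 3.5; cz_5 = 3.5; r_5 = 3; cx_6 = 11; cy_6 = 4; cz_6 = 5.5; w_6 = 4.5; h_6 = 6.5; cx_7 = 7; cy_7 = 6.5; r_7 = 4; h_7 = 3.5; cx_8 = 10.5; cy_8 = 9.5; cz_8 = 7; r_8 = 1.5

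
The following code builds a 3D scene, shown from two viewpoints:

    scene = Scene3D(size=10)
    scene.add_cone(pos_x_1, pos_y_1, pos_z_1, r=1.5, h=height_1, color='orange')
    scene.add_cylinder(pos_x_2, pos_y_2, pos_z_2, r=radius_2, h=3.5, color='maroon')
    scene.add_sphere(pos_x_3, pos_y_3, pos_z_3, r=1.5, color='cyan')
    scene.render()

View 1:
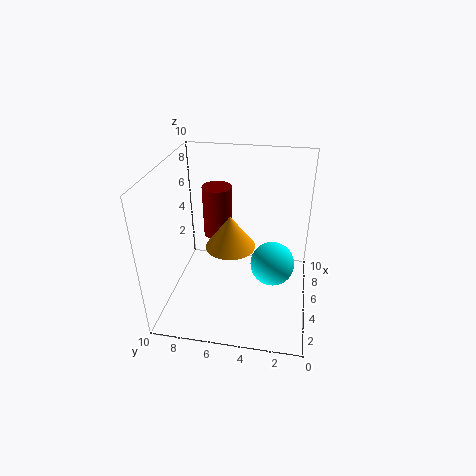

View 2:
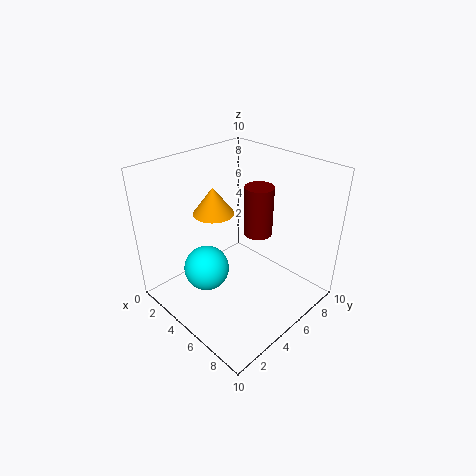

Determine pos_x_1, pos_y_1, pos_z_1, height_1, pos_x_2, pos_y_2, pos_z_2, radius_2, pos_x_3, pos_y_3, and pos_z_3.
pos_x_1 = 2.5
pos_y_1 = 5
pos_z_1 = 6
height_1 = 2
pos_x_2 = 5.5
pos_y_2 = 6.5
pos_z_2 = 5
radius_2 = 1
pos_x_3 = 4.5
pos_y_3 = 2.5
pos_z_3 = 3.5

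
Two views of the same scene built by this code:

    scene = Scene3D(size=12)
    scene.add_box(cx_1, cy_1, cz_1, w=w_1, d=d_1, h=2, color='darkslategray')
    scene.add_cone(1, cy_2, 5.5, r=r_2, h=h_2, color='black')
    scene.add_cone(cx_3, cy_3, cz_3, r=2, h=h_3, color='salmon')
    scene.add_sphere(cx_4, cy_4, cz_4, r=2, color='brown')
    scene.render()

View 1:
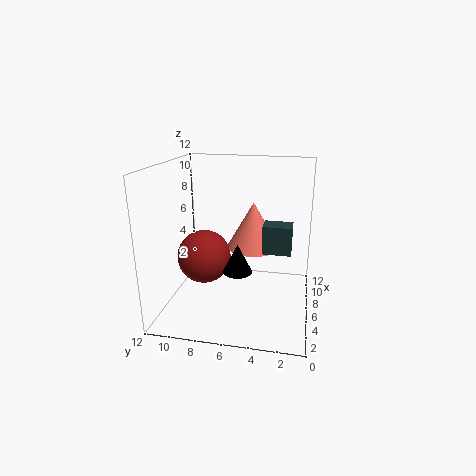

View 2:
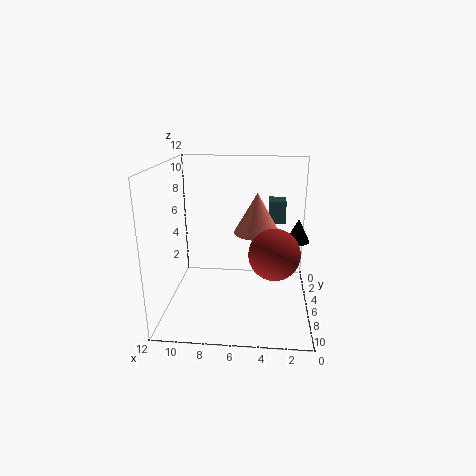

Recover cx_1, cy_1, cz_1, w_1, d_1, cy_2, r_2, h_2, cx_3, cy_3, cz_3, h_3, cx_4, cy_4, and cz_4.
cx_1 = 2, cy_1 = 1.5, cz_1 = 6.5, w_1 = 1.5, d_1 = 2, cy_2 = 5, r_2 = 1, h_2 = 2, cx_3 = 4.5, cy_3 = 4.5, cz_3 = 6, h_3 = 3.5, cx_4 = 3, cy_4 = 8, cz_4 = 5.5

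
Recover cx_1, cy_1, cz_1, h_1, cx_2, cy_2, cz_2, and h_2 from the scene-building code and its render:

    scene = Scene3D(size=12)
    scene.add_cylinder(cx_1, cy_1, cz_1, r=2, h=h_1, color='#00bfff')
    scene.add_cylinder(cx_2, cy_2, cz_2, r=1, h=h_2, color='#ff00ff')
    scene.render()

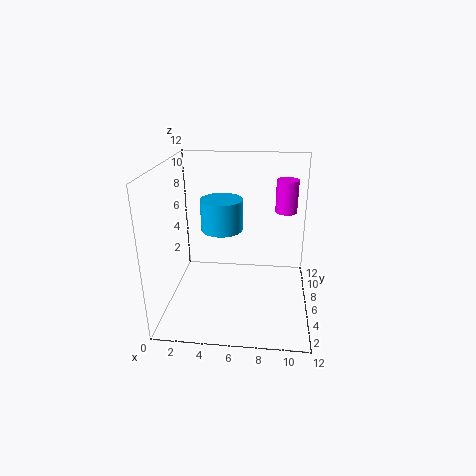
cx_1 = 4
cy_1 = 10
cz_1 = 5
h_1 = 3
cx_2 = 10
cy_2 = 10
cz_2 = 7
h_2 = 3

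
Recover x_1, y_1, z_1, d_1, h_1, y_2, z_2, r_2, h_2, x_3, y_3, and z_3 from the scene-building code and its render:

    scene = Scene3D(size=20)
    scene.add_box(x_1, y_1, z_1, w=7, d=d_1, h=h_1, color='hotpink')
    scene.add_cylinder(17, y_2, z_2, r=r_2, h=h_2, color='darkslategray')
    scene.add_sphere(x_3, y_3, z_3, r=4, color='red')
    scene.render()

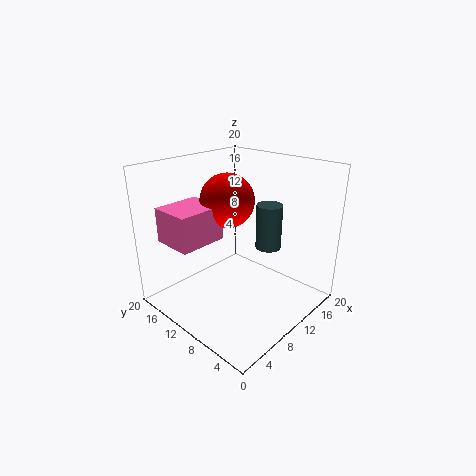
x_1 = 3; y_1 = 13; z_1 = 9; d_1 = 6; h_1 = 5; y_2 = 10; z_2 = 6; r_2 = 2; h_2 = 7; x_3 = 12; y_3 = 14; z_3 = 14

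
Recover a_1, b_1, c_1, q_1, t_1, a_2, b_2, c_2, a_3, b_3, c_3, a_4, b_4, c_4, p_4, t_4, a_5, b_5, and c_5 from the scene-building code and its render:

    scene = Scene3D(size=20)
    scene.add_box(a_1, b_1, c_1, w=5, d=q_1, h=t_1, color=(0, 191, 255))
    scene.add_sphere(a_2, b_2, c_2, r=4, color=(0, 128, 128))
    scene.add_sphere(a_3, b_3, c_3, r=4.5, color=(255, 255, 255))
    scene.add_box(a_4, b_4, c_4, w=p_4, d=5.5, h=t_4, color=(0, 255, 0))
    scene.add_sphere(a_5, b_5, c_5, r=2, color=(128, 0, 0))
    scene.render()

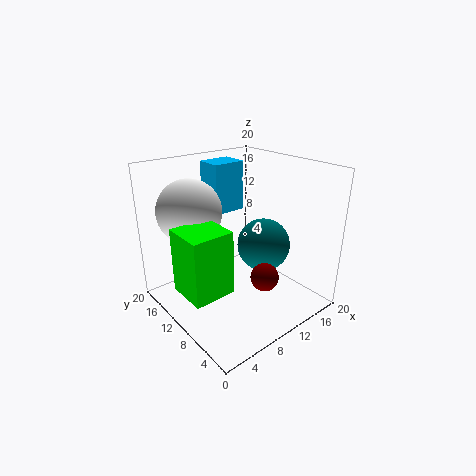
a_1 = 10.5, b_1 = 15.5, c_1 = 11.5, q_1 = 4, t_1 = 7.5, a_2 = 15.5, b_2 = 10.5, c_2 = 7, a_3 = 5.5, b_3 = 15, c_3 = 13.5, a_4 = 0.5, b_4 = 6, c_4 = 5, p_4 = 5.5, t_4 = 8.5, a_5 = 12, b_5 = 6.5, c_5 = 4.5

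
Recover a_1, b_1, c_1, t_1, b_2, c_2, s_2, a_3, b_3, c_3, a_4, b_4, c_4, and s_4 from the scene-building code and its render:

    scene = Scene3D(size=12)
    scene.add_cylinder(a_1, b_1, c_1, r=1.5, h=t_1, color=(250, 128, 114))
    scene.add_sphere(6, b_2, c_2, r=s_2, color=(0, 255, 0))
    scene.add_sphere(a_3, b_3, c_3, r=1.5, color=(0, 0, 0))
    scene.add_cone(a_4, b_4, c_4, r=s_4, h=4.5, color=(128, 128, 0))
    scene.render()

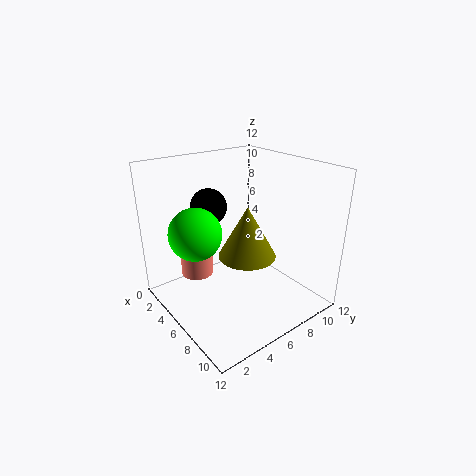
a_1 = 1.5
b_1 = 4.5
c_1 = 1
t_1 = 3.5
b_2 = 2
c_2 = 7.5
s_2 = 2
a_3 = 4
b_3 = 4.5
c_3 = 8.5
a_4 = 6
b_4 = 7
c_4 = 4
s_4 = 2.5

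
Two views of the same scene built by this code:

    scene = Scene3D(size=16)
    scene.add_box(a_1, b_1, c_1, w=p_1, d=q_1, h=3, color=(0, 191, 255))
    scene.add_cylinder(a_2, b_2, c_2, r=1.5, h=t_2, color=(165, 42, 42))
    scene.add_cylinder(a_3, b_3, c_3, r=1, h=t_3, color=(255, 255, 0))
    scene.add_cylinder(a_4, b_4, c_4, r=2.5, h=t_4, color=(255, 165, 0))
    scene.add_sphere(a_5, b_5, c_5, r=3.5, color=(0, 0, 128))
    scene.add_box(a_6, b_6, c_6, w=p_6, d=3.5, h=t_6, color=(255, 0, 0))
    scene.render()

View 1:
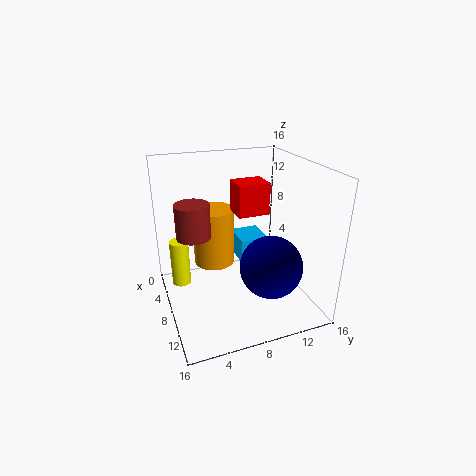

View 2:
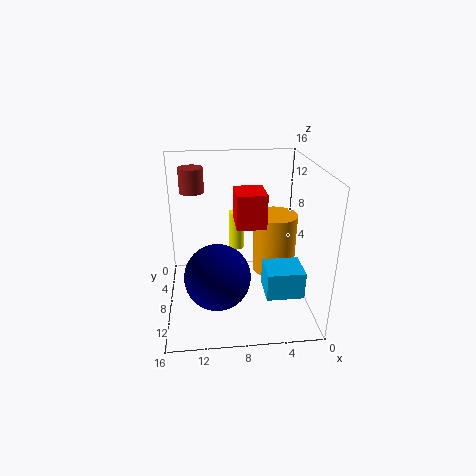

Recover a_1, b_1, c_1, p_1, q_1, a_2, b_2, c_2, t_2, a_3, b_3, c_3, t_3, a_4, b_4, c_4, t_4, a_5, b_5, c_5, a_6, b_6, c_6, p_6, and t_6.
a_1 = 1.5, b_1 = 9.5, c_1 = 3, p_1 = 4, q_1 = 3.5, a_2 = 13, b_2 = 2, c_2 = 11.5, t_2 = 3, a_3 = 7.5, b_3 = 1.5, c_3 = 3.5, t_3 = 5, a_4 = 3.5, b_4 = 6.5, c_4 = 3, t_4 = 7, a_5 = 10.5, b_5 = 11, c_5 = 5, a_6 = 5.5, b_6 = 8, c_6 = 10.5, p_6 = 3, t_6 = 3.5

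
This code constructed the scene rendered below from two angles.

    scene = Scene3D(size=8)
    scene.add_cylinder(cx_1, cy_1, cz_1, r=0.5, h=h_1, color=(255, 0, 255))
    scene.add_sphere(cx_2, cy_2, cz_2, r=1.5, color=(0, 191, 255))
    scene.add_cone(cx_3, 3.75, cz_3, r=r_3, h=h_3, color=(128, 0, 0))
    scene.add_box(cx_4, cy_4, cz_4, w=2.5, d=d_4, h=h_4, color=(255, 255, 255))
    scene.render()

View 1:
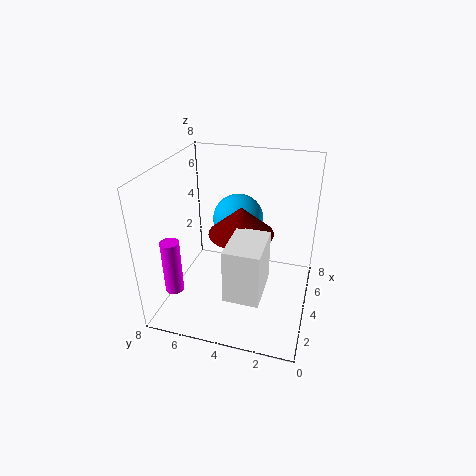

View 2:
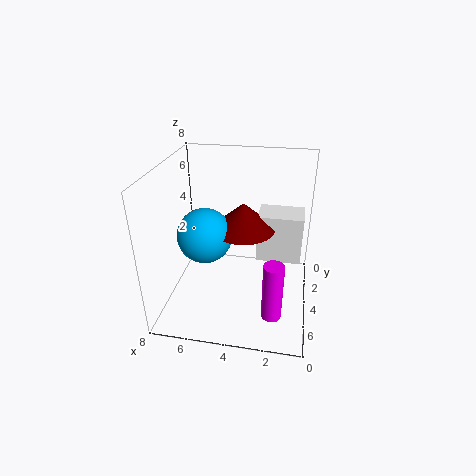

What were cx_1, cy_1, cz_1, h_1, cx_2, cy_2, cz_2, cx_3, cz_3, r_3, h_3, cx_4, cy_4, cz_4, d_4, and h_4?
cx_1 = 1.75
cy_1 = 7
cz_1 = 1.5
h_1 = 3
cx_2 = 5.75
cy_2 = 4.5
cz_2 = 4.25
cx_3 = 3.75
cz_3 = 4.5
r_3 = 1.75
h_3 = 1.5
cx_4 = 0.5
cy_4 = 2
cz_4 = 2.5
d_4 = 1.75
h_4 = 2.75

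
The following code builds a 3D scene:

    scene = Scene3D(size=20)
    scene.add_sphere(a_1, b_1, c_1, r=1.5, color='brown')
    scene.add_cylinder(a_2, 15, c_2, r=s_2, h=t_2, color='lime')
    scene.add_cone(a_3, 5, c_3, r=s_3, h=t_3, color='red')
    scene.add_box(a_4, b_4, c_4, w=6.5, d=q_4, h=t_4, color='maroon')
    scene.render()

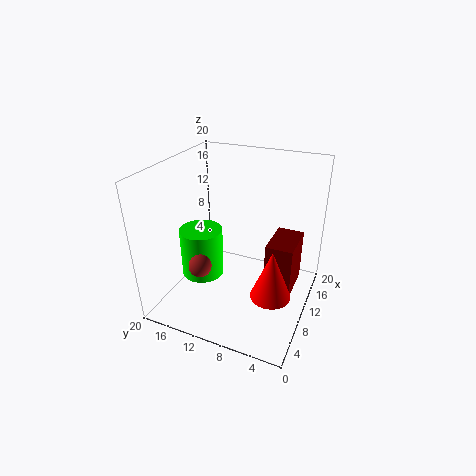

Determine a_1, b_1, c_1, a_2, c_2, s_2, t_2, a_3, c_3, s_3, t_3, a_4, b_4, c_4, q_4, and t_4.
a_1 = 4.5
b_1 = 13
c_1 = 8
a_2 = 8.5
c_2 = 4
s_2 = 3
t_2 = 7
a_3 = 10.5
c_3 = 1
s_3 = 3
t_3 = 7.5
a_4 = 11.5
b_4 = 2.5
c_4 = 0.5
q_4 = 4
t_4 = 8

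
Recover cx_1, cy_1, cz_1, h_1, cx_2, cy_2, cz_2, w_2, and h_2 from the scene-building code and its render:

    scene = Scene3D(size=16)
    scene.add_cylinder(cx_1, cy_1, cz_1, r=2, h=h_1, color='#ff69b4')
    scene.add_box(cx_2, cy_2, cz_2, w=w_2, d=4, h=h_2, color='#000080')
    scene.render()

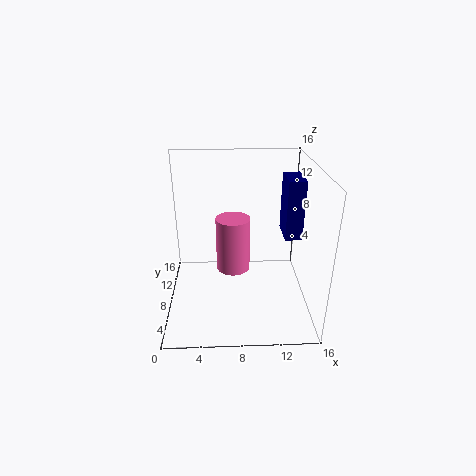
cx_1 = 7.5, cy_1 = 10, cz_1 = 3, h_1 = 6.5, cx_2 = 13.5, cy_2 = 9, cz_2 = 7, w_2 = 2, h_2 = 7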